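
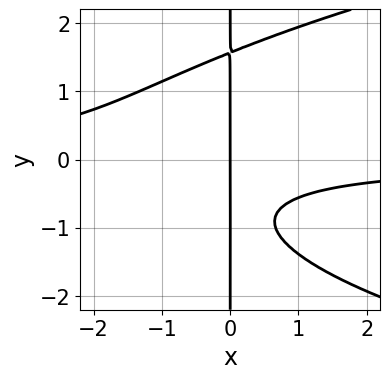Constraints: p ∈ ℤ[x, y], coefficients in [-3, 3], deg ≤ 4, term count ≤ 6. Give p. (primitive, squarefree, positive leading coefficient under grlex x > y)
2*x*y^3 - 3*x^2*y - 3*x*y - 3*x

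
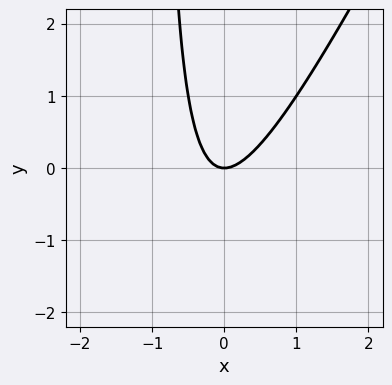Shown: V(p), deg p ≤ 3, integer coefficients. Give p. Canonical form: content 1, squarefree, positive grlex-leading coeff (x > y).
2*x^2 - x*y - y

Degree: no degree-1 curve has this shape, so deg p = 2.
Against the integer gridlines: it meets the x-axis at x = 0 (among the integer gridlines); one y-axis crossing is at y = 0.
Fitting integer coefficients to these (and the overall shape) gives p.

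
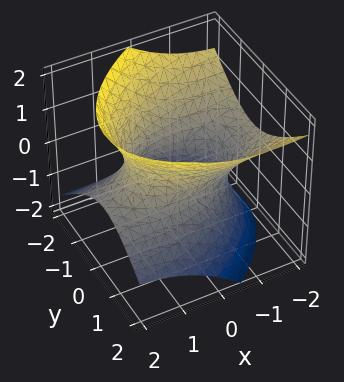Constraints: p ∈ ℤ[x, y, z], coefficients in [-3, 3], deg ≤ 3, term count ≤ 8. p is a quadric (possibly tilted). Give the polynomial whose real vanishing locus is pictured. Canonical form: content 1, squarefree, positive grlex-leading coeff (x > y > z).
x^2 - x*y + 3*x*z + 3*y^2 - 3*z^2 - 3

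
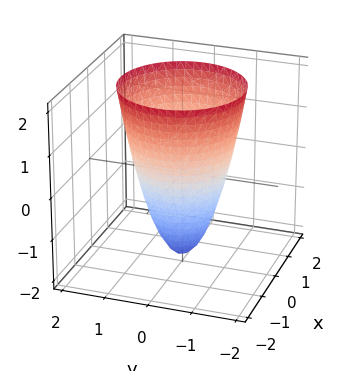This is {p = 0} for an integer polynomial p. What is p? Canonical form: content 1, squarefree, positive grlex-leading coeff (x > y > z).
1. deg p = 2.
2. Symmetry: the z-axis is an axis of rotation, so x and y enter only as x² + y².
3. Observable constraints: among the integer gridlines, it crosses the x-axis at x ∈ {-1, 1}; one z-axis crossing is at z = -2; a circular section at z = 0 has radius exactly 1; the y-axis gridline crossings are at y ∈ {-1, 1}.
4. These observations pin down the coefficients.

2*x^2 + 2*y^2 - z - 2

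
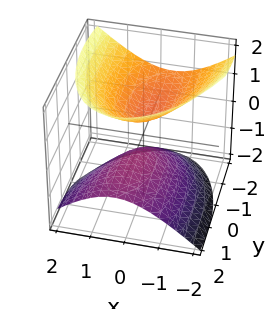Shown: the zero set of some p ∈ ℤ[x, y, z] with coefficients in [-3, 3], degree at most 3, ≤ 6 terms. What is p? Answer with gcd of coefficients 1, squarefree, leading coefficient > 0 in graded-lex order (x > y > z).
3*x^2 - x*y + y^2 + 2*y*z - 3*z^2 + 1

The picture has 2 separate pieces. Treating them together as one polynomial.
The degree is 2 — no degree-1 surface has this shape.
From the visible intercepts: the surface avoids every integer x-axis point in the box; no y-intercept at any integer in the box.
Together with the visible shape, these determine p as stated.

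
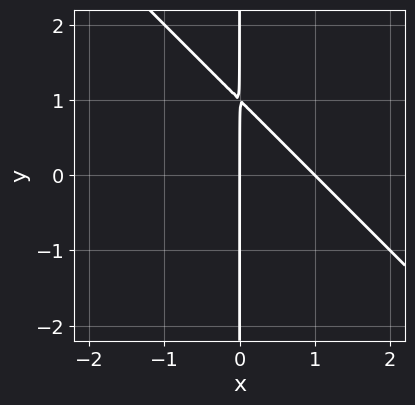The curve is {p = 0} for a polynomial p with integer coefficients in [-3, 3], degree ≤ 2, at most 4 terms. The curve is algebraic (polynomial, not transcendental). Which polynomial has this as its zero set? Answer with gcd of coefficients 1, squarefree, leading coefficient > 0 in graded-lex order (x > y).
x^2 + x*y - x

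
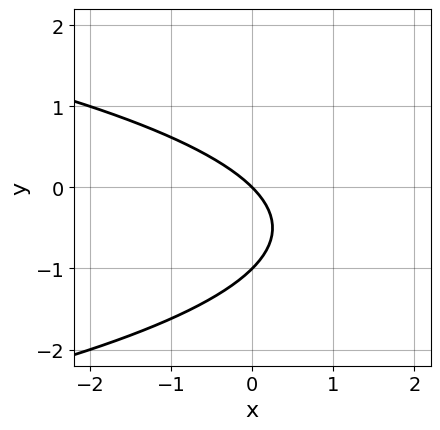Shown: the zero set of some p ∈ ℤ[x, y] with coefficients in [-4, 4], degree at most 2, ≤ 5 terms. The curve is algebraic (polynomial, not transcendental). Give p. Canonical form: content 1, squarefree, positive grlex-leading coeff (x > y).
y^2 + x + y

First, the degree is 2 — the shape is more complex than any degree-1 curve.
Then, from the axis intercepts and sections: the y-axis gridline crossings are at y ∈ {-1, 0}; it meets the x-axis at x = 0 (among the integer gridlines).
Finally, the integer polynomial consistent with all of this is the stated p.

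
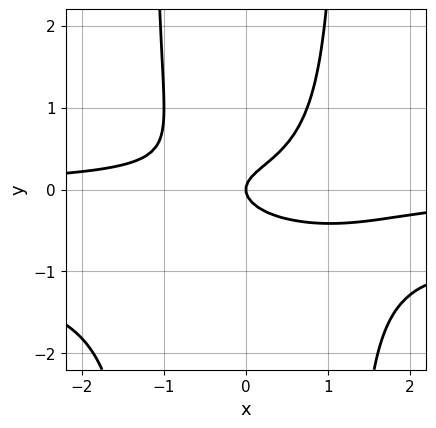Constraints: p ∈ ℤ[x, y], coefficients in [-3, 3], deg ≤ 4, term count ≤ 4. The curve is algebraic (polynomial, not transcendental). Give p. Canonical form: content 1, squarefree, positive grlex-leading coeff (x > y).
First, deg p = 4.
Then, reading off the gridlines: it crosses the y-axis at the gridline y = 0; it crosses the x-axis at the gridline x = 0.
Finally, putting this together gives p.

2*x^2*y^2 + 2*x^2*y - 3*y^2 + x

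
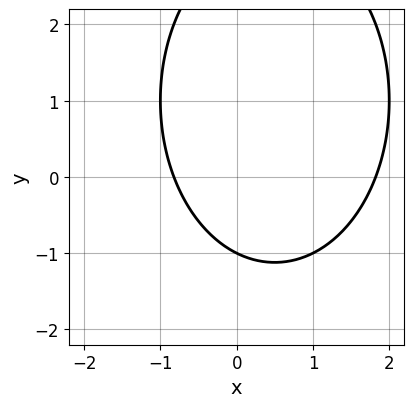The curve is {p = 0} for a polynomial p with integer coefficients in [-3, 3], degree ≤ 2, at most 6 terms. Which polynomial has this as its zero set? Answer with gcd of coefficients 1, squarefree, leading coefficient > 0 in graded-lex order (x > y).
2*x^2 + y^2 - 2*x - 2*y - 3

(a) Degree: the shape is more complex than any degree-1 curve, so deg p = 2.
(b) From the axis intercepts and sections: it crosses the y-axis at the gridline y = -1.
(c) Putting this together gives p.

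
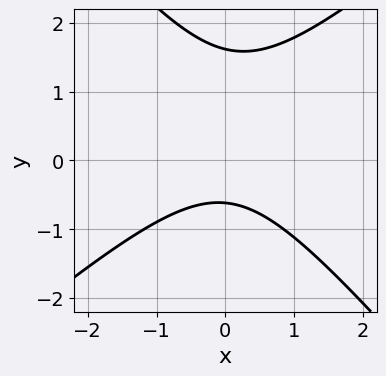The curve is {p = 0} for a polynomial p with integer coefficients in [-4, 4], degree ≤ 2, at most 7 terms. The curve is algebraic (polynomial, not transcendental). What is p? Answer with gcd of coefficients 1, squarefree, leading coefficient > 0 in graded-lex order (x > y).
3*x^2 - x*y - 3*y^2 + 3*y + 3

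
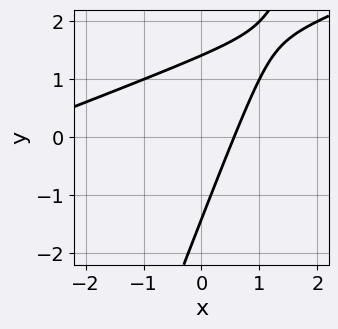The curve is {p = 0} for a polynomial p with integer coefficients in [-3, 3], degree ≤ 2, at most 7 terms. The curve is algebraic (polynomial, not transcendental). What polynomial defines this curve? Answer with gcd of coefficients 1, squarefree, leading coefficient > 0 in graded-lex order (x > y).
x^2 - 3*x*y + y^2 + 3*x - 2

The degree is 2 — no degree-1 curve has this shape.
Matching integer coefficients to the picture gives p.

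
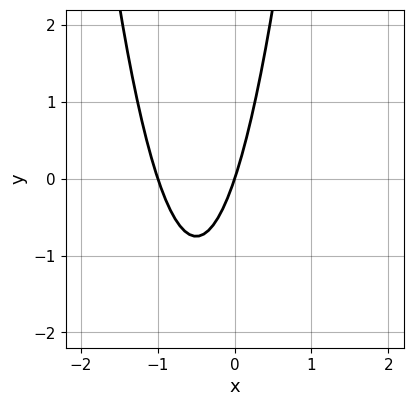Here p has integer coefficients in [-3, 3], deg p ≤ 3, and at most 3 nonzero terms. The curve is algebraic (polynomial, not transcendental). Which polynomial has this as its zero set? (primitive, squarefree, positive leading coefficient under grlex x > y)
3*x^2 + 3*x - y

deg p = 2.
From the visible intercepts: among the integer gridlines, it crosses the x-axis at x ∈ {-1, 0}; it meets the y-axis at y = 0 (among the integer gridlines).
Assembling these constraints gives the stated polynomial.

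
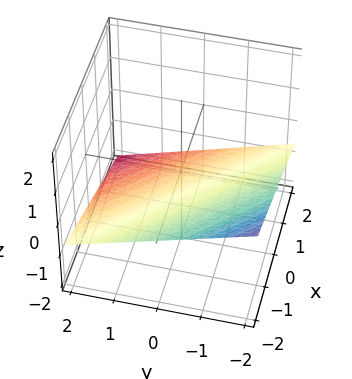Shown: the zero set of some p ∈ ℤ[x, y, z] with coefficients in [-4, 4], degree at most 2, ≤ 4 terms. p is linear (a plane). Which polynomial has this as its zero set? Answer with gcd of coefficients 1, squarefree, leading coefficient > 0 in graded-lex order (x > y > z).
x + y + 3*z + 2

1. Degree: every cross-section is a straight line — this is a plane, so deg p = 1.
2. Against the integer gridlines: it crosses the x-axis at the gridline x = -2; it crosses the y-axis at the gridline y = -2.
3. Assembling these constraints gives the stated polynomial.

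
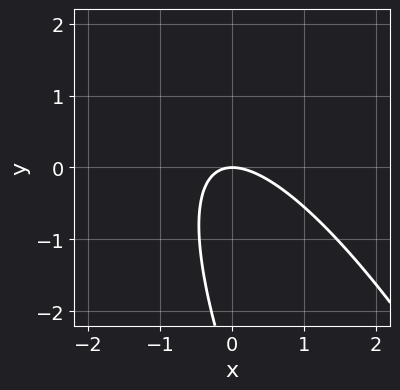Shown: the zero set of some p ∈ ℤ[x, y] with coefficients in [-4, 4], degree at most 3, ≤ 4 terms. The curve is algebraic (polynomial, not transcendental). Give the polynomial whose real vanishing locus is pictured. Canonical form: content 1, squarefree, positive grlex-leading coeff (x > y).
3*x^2 + 3*x*y + y^2 + 3*y

First, degree: a generic line meets the curve in up to 2 points, so deg p = 2.
Then, against the integer gridlines: it crosses the y-axis at the gridline y = 0; it meets the x-axis at x = 0 (among the integer gridlines).
Finally, matching integer coefficients to the picture gives p.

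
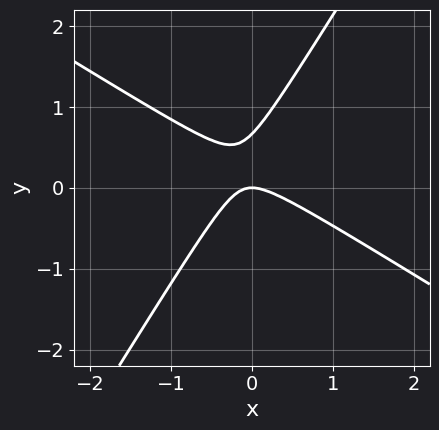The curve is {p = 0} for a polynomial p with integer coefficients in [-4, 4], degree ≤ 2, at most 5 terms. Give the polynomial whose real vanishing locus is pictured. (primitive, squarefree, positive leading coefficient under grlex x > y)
First, deg p = 2. The shape is more complex than any degree-1 curve.
Next, checking where it meets the axes: it crosses the x-axis at the gridline x = 0; it crosses the y-axis at the gridline y = 0.
Finally, these observations pin down the coefficients.

3*x^2 + 3*x*y - 3*y^2 + 2*y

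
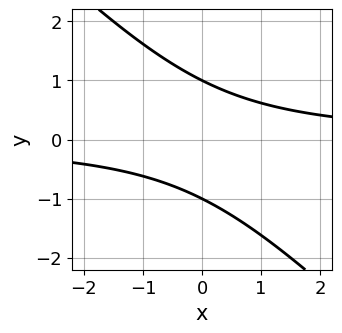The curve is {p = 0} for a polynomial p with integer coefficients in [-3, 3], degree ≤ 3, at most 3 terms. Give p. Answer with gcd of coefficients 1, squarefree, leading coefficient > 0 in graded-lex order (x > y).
(a) Degree: no degree-1 curve has this shape, so deg p = 2.
(b) Checking where it meets the axes: the y-axis gridline crossings are at y ∈ {-1, 1}; it misses every integer gridline on the x-axis.
(c) Fitting integer coefficients to these (and the overall shape) gives p.

x*y + y^2 - 1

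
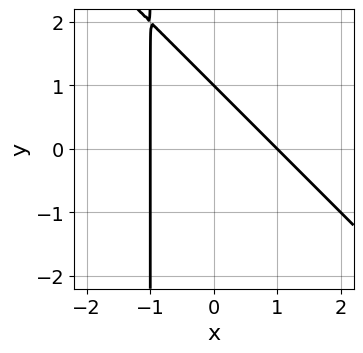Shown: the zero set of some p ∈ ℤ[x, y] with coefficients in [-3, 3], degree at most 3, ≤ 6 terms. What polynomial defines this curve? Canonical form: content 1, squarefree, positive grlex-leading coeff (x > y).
Degree: a generic line meets the curve in up to 2 points, so deg p = 2.
Reading off the gridlines: among the integer gridlines, it crosses the x-axis at x ∈ {-1, 1}; it crosses the y-axis at the gridline y = 1.
Matching integer coefficients to the picture gives p.

x^2 + x*y + y - 1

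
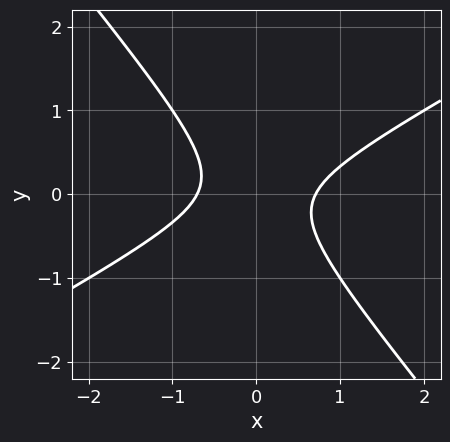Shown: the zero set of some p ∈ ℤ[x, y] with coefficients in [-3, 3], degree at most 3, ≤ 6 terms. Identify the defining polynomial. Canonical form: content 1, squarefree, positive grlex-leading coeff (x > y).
First, the degree is 2 — a generic line meets the curve in up to 2 points.
Then, from the axis intercepts and sections: it misses every integer gridline on the y-axis.
Finally, fitting integer coefficients to these (and the overall shape) gives p.

2*x^2 - 2*x*y - 3*y^2 - 1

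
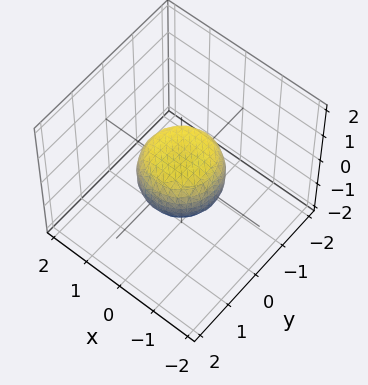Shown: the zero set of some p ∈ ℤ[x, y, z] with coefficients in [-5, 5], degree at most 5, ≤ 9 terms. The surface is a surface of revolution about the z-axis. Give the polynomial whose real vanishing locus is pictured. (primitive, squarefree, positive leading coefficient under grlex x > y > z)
(a) deg p = 4.
(b) By symmetry, the surface is invariant under rotation about z: p = q(x² + y², z).
(c) From the visible intercepts: a circular section at z = 0 has radius exactly 1; the y-axis gridline crossings are at y ∈ {-1, 1}; the x-axis gridline crossings are at x ∈ {-1, 1}.
(d) Solving for integer coefficients yields p as stated.

2*x^4 + 4*x^2*y^2 + 2*y^4 - x^2 - y^2 + 2*z^2 - 1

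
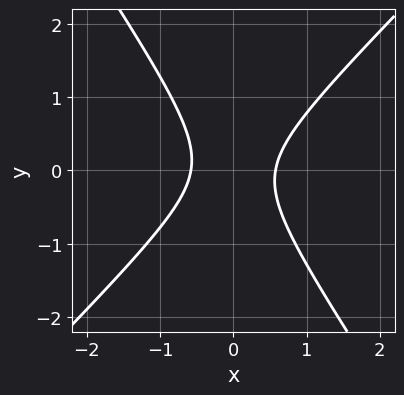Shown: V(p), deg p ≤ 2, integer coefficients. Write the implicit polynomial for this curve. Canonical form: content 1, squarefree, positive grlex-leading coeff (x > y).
First, the degree is 2 — the shape is more complex than any degree-1 curve.
Then, from the axis intercepts and sections: it misses every integer gridline on the y-axis.
Finally, fitting integer coefficients to these (and the overall shape) gives p.

3*x^2 - x*y - 2*y^2 - 1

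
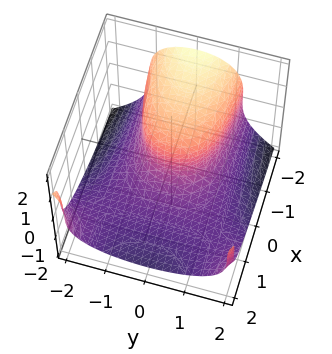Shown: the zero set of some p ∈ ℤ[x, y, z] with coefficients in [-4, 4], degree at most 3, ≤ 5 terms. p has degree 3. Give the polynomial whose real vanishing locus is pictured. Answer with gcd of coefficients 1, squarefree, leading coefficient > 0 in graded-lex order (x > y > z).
x*y^2 - z^3 - y^2 - 2*x

1. Degree: the shape is more complex than any degree-2 surface, so deg p = 3.
2. Observable constraints: it meets the z-axis at z = 0 (among the integer gridlines); one x-axis crossing is at x = 0.
3. Together with the visible shape, these determine p as stated.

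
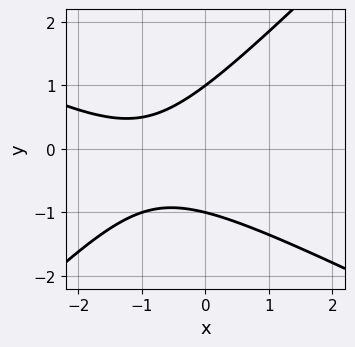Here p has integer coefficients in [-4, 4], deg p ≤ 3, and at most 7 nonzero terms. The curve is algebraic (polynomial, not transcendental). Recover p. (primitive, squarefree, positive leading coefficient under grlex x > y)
x^2 + x*y - 2*y^2 + 2*x + 2

(a) The degree is 2 — a generic line meets the curve in up to 2 points.
(b) Against the integer gridlines: the curve avoids every integer x-axis point in the box; the y-axis gridline crossings are at y ∈ {-1, 1}.
(c) These observations pin down the coefficients.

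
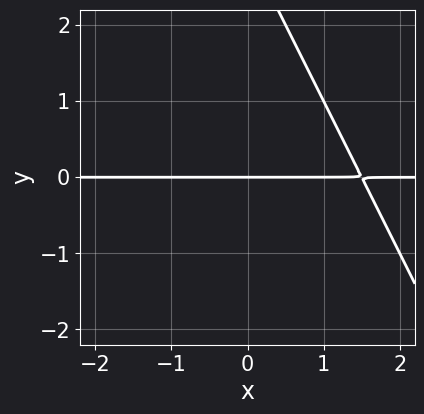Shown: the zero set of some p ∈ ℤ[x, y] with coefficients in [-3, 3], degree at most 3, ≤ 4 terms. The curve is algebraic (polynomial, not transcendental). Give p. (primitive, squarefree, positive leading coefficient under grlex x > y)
2*x*y + y^2 - 3*y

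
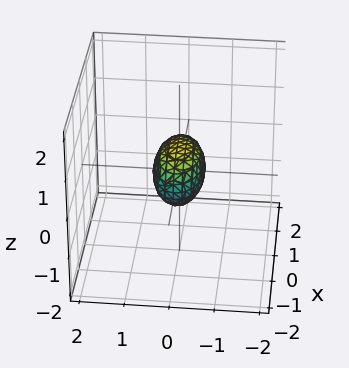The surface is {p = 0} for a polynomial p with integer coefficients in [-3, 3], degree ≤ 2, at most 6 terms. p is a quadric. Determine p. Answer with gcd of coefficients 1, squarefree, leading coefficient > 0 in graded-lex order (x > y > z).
1. The degree is 2 — a closed, bounded, convex surface; a quadric.
2. Symmetries: mirror symmetry z ↦ −z ⇒ only even powers of z; it's symmetric under x → −x, forcing even powers of x; it's symmetric under y → −y, forcing even powers of y.
3. Against the integer gridlines: the x-axis gridline crossings are at x ∈ {-1, 1}.
4. Together with the visible shape, these determine p as stated.

x^2 + 3*y^2 + 2*z^2 - 1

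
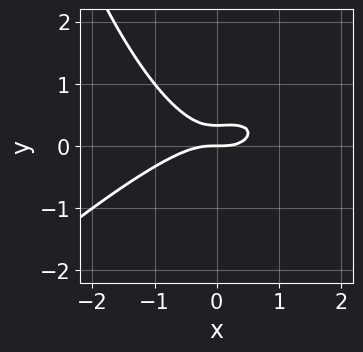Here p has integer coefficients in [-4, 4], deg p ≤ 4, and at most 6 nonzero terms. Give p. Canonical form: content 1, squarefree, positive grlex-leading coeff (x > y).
1. The degree is 3 — a generic line meets the curve in up to 3 points.
2. Reading off the gridlines: it crosses the x-axis at the gridline x = 0; it crosses the y-axis at the gridline y = 0.
3. The integer polynomial consistent with all of this is the stated p.

x^3 - x^2*y + 3*y^2 - y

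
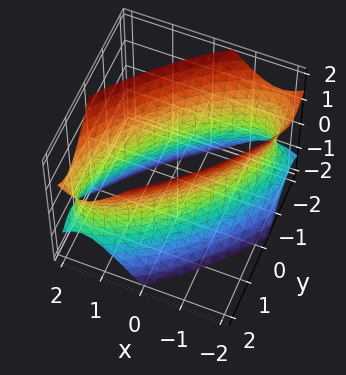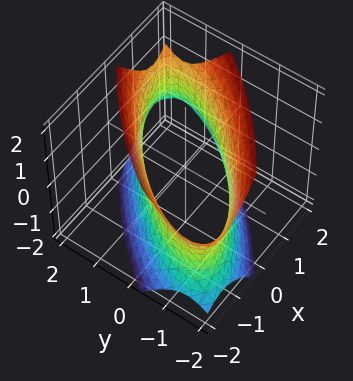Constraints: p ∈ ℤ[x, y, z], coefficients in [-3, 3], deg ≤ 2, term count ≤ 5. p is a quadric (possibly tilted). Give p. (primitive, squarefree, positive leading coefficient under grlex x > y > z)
2*x^2 - 3*x*y + 2*y^2 - z^2 - 3

1. Degree: a generic line meets the surface in up to 2 points, so deg p = 2.
2. Reading off the gridlines: no z-intercept at any integer in the box.
3. Fitting integer coefficients to these (and the overall shape) gives p.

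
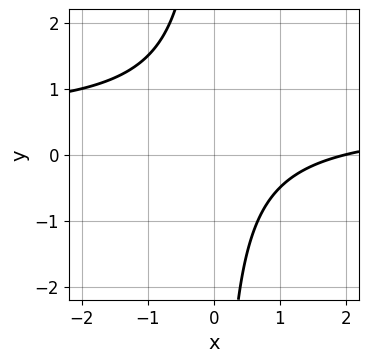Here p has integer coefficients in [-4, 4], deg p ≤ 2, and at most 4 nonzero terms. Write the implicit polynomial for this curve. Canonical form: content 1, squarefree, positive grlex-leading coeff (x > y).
2*x*y - x + 2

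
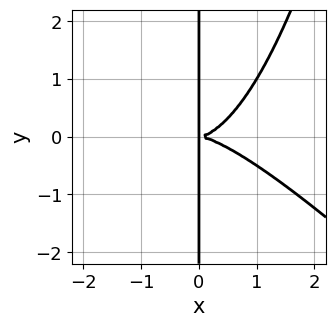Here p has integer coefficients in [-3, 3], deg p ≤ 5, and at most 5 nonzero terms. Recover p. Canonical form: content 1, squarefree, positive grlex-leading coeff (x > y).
First, degree: a generic line meets the curve in up to 4 points, so deg p = 4.
Next, reading off the gridlines: the visible y-axis segment lies entirely on the curve.
Finally, assembling these constraints gives the stated polynomial.

x^4 + x^3*y - 2*x*y^2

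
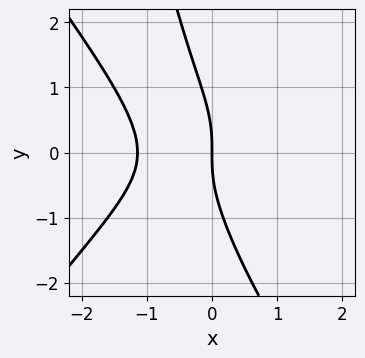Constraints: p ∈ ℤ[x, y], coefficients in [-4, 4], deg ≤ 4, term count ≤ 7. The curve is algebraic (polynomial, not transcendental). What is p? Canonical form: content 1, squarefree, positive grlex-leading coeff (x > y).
2*x^4 - x^2*y^2 + 3*x*y^2 + y^3 + 3*x

(a) Degree: no degree-3 curve has this shape, so deg p = 4.
(b) From the axis intercepts and sections: one x-axis crossing is at x = 0; it crosses the y-axis at the gridline y = 0.
(c) Putting this together gives p.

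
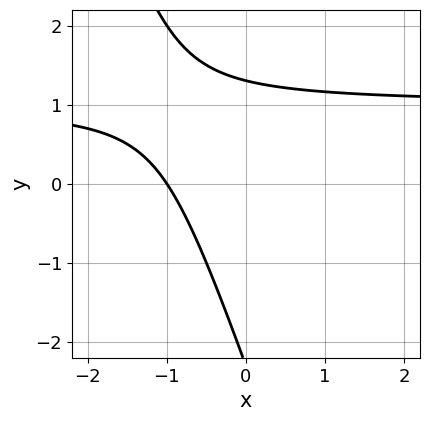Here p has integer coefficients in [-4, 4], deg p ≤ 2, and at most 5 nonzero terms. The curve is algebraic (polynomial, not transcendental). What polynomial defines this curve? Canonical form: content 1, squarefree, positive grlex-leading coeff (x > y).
3*x*y + y^2 - 3*x + y - 3

(a) The degree is 2 — no degree-1 curve has this shape.
(b) Checking where it meets the axes: it meets the x-axis at x = -1 (among the integer gridlines).
(c) Matching integer coefficients to the picture gives p.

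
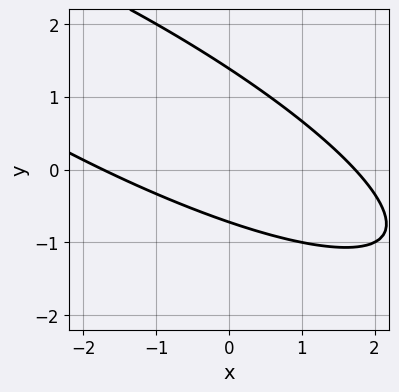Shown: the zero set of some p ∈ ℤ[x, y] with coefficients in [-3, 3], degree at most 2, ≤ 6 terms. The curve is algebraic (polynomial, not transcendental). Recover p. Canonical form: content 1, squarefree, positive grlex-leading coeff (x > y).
x^2 + 3*x*y + 3*y^2 - 2*y - 3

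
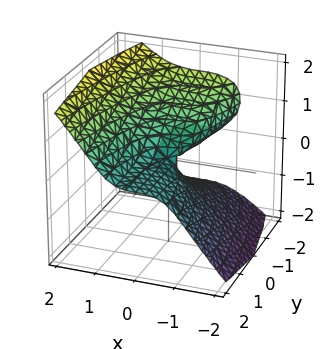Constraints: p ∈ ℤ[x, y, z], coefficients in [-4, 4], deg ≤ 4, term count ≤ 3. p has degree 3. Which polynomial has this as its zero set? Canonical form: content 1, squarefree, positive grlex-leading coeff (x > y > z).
x^3 - z^3 - y*z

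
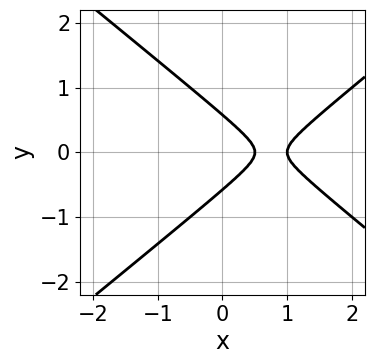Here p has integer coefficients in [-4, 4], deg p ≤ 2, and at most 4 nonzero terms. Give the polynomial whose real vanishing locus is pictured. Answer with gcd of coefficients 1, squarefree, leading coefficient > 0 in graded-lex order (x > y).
2*x^2 - 3*y^2 - 3*x + 1

(a) The degree is 2 — a generic line meets the curve in up to 2 points.
(b) Symmetries: mirror symmetry y ↦ −y ⇒ only even powers of y.
(c) Observable constraints: it crosses the x-axis at the gridline x = 1.
(d) Solving for integer coefficients yields p as stated.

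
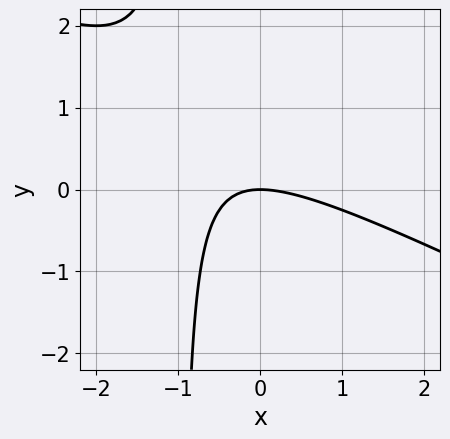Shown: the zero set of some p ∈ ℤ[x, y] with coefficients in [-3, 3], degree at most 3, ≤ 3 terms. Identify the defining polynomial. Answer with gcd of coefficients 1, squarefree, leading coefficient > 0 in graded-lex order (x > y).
First, the degree is 2 — no degree-1 curve has this shape.
Next, observable constraints: one y-axis crossing is at y = 0; it crosses the x-axis at the gridline x = 0.
Finally, matching integer coefficients to the picture gives p.

x^2 + 2*x*y + 2*y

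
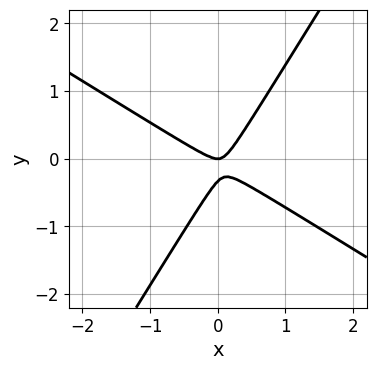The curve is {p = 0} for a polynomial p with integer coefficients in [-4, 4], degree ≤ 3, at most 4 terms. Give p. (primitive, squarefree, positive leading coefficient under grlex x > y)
First, deg p = 2.
Next, against the integer gridlines: one y-axis crossing is at y = 0; one x-axis crossing is at x = 0.
Finally, these observations pin down the coefficients.

3*x^2 + 3*x*y - 3*y^2 - y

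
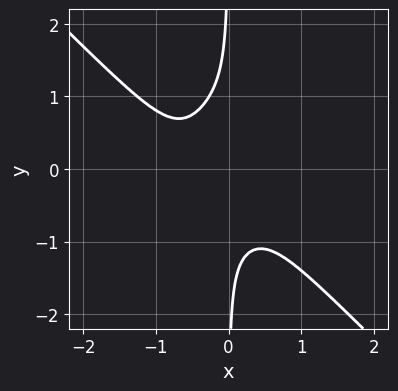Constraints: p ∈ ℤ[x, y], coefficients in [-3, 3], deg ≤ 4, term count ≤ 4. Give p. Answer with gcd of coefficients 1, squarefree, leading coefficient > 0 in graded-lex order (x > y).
3*x^4 + 3*x*y^3 - 3*x^2*y + 1

deg p = 4. No degree-3 curve has this shape.
Against the integer gridlines: it misses every integer gridline on the x-axis; the curve avoids every integer y-axis point in the box.
Assembling these constraints gives the stated polynomial.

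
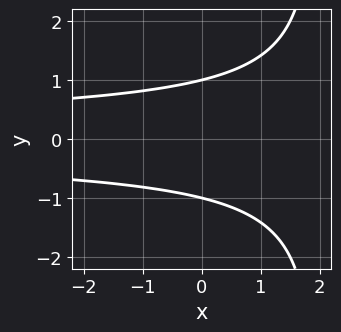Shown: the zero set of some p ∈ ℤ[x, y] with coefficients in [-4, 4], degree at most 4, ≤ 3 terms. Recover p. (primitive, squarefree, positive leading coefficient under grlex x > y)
x*y^2 - 2*y^2 + 2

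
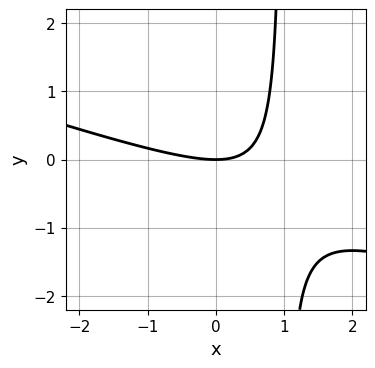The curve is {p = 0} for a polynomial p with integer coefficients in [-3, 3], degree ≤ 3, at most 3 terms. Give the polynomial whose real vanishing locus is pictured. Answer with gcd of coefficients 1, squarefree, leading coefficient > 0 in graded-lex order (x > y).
(a) The degree is 2 — no degree-1 curve has this shape.
(b) Against the integer gridlines: one x-axis crossing is at x = 0; it crosses the y-axis at the gridline y = 0.
(c) The integer polynomial consistent with all of this is the stated p.

x^2 + 3*x*y - 3*y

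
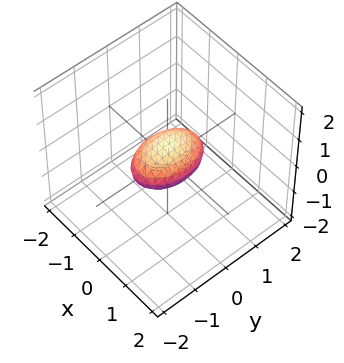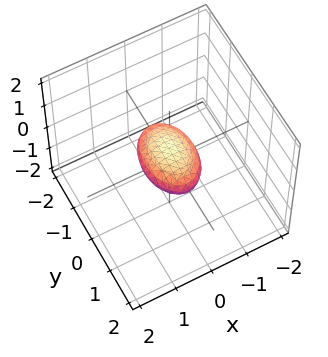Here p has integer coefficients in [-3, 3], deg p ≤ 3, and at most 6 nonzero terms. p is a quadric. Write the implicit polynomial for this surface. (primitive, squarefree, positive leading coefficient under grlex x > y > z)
2*x^2 + y^2 + 3*z^2 - 1

deg p = 2. Bounded and convex; a quadric.
Symmetries: mirror symmetry y ↦ −y ⇒ only even powers of y; it's symmetric under x → −x, forcing even powers of x; the z ↦ −z reflection is a symmetry, so z appears only in even powers.
Observable constraints: among the integer gridlines, it crosses the y-axis at y ∈ {-1, 1}.
Fitting integer coefficients to these (and the overall shape) gives p.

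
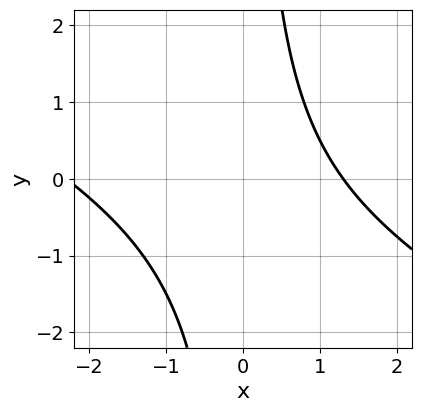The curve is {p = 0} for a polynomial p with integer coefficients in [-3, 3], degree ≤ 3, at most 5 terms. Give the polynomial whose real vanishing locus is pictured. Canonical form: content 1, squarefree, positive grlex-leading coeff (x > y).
First, degree: a generic line meets the curve in up to 2 points, so deg p = 2.
Then, checking where it meets the axes: no y-intercept at any integer in the box.
Finally, solving for integer coefficients yields p as stated.

x^2 + 2*x*y + x - 3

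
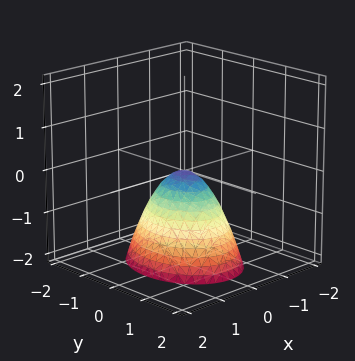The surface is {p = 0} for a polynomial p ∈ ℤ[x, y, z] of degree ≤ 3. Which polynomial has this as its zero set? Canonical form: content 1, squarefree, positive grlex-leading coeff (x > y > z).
3*x^2 + 2*y^2 + 2*z

(a) deg p = 2. A single bowl opening along one axis; a quadric.
(b) Symmetries: the y ↦ −y reflection is a symmetry, so y appears only in even powers; mirror symmetry x ↦ −x ⇒ only even powers of x.
(c) Against the integer gridlines: one x-axis crossing is at x = 0; it meets the z-axis at z = 0 (among the integer gridlines); it crosses the y-axis at the gridline y = 0.
(d) Solving for integer coefficients yields p as stated.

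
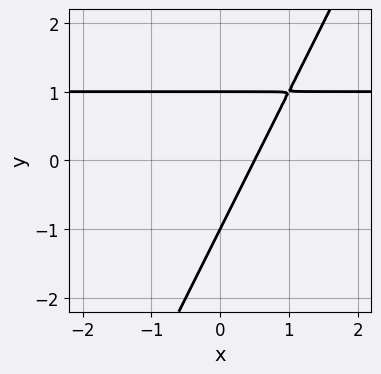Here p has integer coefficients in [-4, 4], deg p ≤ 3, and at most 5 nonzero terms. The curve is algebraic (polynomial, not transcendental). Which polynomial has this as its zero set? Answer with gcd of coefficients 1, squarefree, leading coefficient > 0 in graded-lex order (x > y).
(a) deg p = 2. The shape is more complex than any degree-1 curve.
(b) Observable constraints: the y-axis gridline crossings are at y ∈ {-1, 1}.
(c) These observations pin down the coefficients.

2*x*y - y^2 - 2*x + 1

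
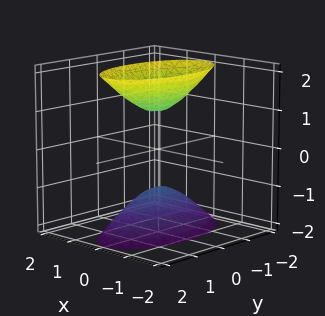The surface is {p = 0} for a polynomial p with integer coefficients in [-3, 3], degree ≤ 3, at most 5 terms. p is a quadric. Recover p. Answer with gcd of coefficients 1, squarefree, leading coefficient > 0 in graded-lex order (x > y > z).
(a) I count 2 distinct pieces.
(b) Degree: two sheets facing apart; a quadric, so deg p = 2.
(c) Symmetries: it's symmetric under z → −z, forcing even powers of z; the x ↦ −x reflection is a symmetry, so x appears only in even powers; it's symmetric under y → −y, forcing even powers of y.
(d) Against the integer gridlines: no x-intercept at any integer in the box; among the integer gridlines, it crosses the z-axis at z ∈ {-1, 1}; it misses every integer gridline on the y-axis.
(e) Assembling these constraints gives the stated polynomial.

3*x^2 + y^2 - z^2 + 1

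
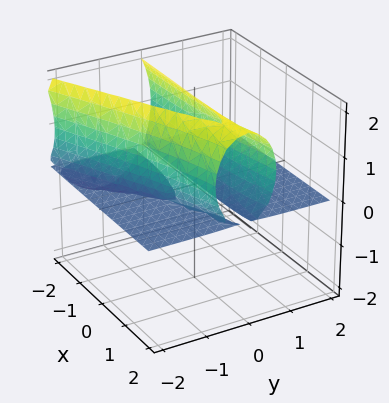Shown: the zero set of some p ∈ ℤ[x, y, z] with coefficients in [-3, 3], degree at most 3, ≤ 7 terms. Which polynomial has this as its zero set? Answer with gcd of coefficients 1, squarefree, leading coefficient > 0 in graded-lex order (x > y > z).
Degree: no degree-2 surface has this shape, so deg p = 3.
From the visible intercepts: one z-axis crossing is at z = 2; the visible x-axis segment lies entirely on the surface.
Putting this together gives p. Check: (0, 2, 0) on the y-axis lies on the surface, and p(0, 2, 0) = 0. ✓

x*y*z - 2*y^2*z - z^3 - 2*y*z + 2*z^2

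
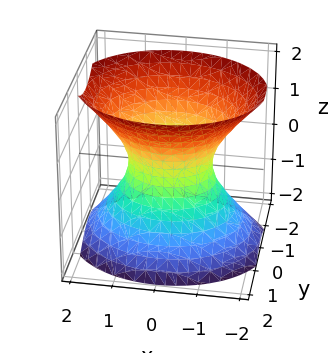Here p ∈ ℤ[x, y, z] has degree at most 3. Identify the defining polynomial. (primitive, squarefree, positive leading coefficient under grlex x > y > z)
2*x^2 + 3*y^2 - 2*z^2 - 2

deg p = 2. One connected sheet with a waist; a quadric.
Symmetries: the y ↦ −y reflection is a symmetry, so y appears only in even powers; the x ↦ −x reflection is a symmetry, so x appears only in even powers; it's symmetric under z → −z, forcing even powers of z.
Checking where it meets the axes: the x-axis gridline crossings are at x ∈ {-1, 1}; no z-intercept at any integer in the box.
Putting this together gives p.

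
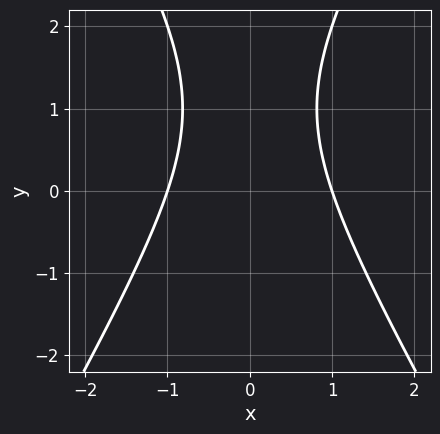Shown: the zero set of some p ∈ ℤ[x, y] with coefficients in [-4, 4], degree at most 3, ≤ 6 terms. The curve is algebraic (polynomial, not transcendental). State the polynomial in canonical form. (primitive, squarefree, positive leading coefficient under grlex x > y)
(a) Degree: a generic line meets the curve in up to 2 points, so deg p = 2.
(b) Symmetries: mirror symmetry x ↦ −x ⇒ only even powers of x.
(c) From the visible intercepts: the x-axis gridline crossings are at x ∈ {-1, 1}; it misses every integer gridline on the y-axis.
(d) Putting this together gives p.

3*x^2 - y^2 + 2*y - 3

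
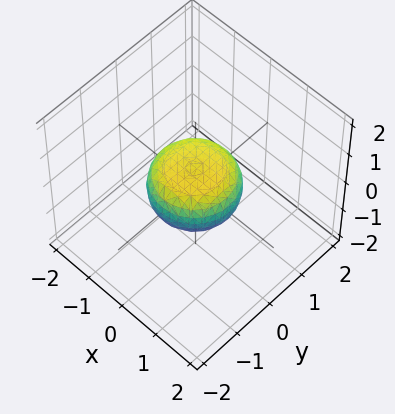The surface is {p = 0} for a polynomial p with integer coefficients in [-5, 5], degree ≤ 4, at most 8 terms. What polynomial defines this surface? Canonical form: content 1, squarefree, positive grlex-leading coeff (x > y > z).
deg p = 4. The shape is more complex than any degree-3 surface.
Symmetries: every cross-section ⟂ z is a circle, so x, y appear only via x² + y².
Reading off the gridlines: the y-axis gridline crossings are at y ∈ {-1, 1}; the x-axis gridline crossings are at x ∈ {-1, 1}; a circular section at z = 0 has radius exactly 1.
Fitting integer coefficients to these (and the overall shape) gives p.

2*x^4 + 4*x^2*y^2 + 2*y^4 - x^2 - y^2 + 3*z^2 - 1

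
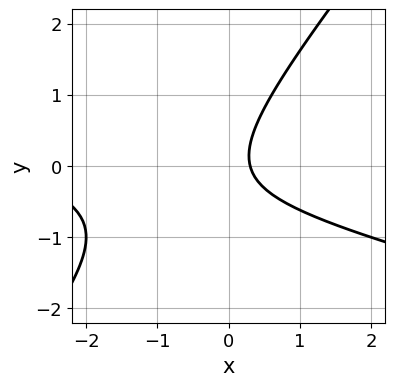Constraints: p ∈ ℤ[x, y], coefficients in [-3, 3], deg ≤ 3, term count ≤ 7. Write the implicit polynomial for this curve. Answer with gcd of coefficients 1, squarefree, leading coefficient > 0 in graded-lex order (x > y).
x^2 + 3*x*y - 3*y^2 + 3*x - 1

deg p = 2. No degree-1 curve has this shape.
From the visible intercepts: the curve avoids every integer y-axis point in the box.
Putting this together gives p.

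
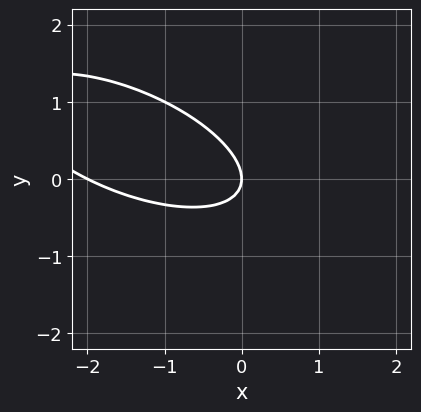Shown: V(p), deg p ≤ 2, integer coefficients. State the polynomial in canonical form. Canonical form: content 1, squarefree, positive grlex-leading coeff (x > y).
x^2 + 2*x*y + 3*y^2 + 2*x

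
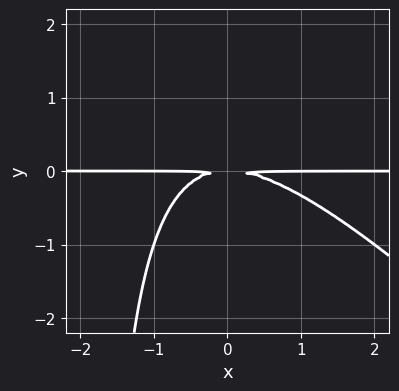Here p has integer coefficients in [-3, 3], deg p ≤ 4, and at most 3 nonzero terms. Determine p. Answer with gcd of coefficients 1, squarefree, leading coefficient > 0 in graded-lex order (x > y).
1. deg p = 3. A generic line meets the curve in up to 3 points.
2. From the visible intercepts: every point of the x-axis in the box is on the curve.
3. Together with the visible shape, these determine p as stated.

x^2*y + x*y^2 + 2*y^2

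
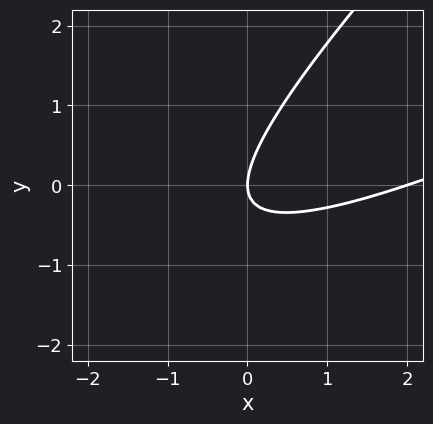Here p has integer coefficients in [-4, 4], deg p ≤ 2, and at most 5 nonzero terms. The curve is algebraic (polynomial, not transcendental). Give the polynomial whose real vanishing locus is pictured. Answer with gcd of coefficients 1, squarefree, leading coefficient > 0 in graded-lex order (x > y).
x^2 - 3*x*y + 2*y^2 - 2*x

First, the degree is 2 — the shape is more complex than any degree-1 curve.
Then, reading off the gridlines: among the integer gridlines, it crosses the x-axis at x ∈ {0, 2}; it meets the y-axis at y = 0 (among the integer gridlines).
Finally, the integer polynomial consistent with all of this is the stated p.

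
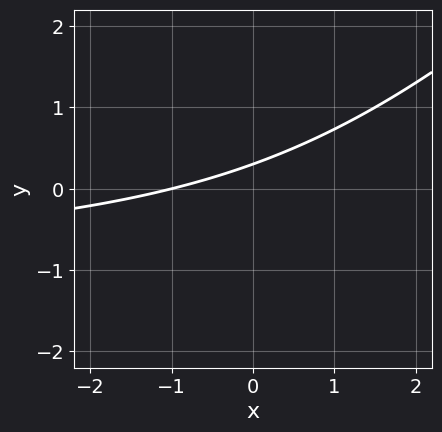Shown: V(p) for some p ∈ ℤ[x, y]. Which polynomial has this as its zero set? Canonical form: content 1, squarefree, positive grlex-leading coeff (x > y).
x*y - y^2 + x - 3*y + 1

1. Degree: a generic line meets the curve in up to 2 points, so deg p = 2.
2. From the visible intercepts: one x-axis crossing is at x = -1.
3. Assembling these constraints gives the stated polynomial.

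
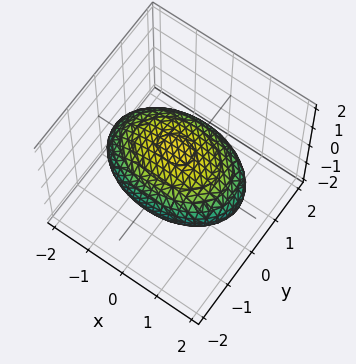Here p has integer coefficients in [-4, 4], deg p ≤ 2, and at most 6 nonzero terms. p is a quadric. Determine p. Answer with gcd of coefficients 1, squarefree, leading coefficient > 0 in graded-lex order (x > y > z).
First, degree: bounded and convex; a quadric, so deg p = 2.
Next, symmetries: mirror symmetry y ↦ −y ⇒ only even powers of y; it's symmetric under z → −z, forcing even powers of z; it's symmetric under x → −x, forcing even powers of x.
Then, checking where it meets the axes: the z-axis gridline crossings are at z ∈ {-1, 1}.
Finally, the integer polynomial consistent with all of this is the stated p.

x^2 + 2*y^2 + 3*z^2 - 3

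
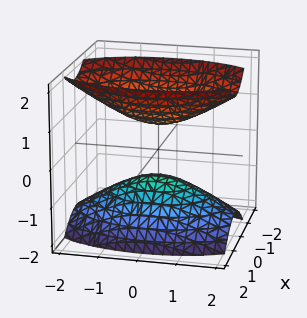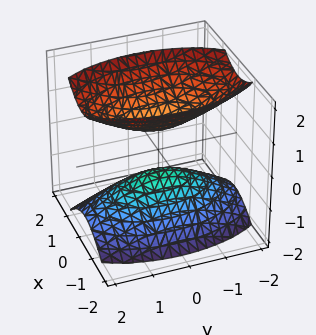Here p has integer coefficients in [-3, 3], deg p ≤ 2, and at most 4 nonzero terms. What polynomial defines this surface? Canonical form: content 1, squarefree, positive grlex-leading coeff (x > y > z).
3*x^2 + y^2 - 2*z^2 + 1

The picture has 2 separate pieces. Treating them together as one polynomial.
deg p = 2. Two sheets facing apart; a quadric.
Symmetries: the z ↦ −z reflection is a symmetry, so z appears only in even powers; the y ↦ −y reflection is a symmetry, so y appears only in even powers; mirror symmetry x ↦ −x ⇒ only even powers of x.
From the axis intercepts and sections: no y-intercept at any integer in the box; it misses every integer gridline on the x-axis.
Together with the visible shape, these determine p as stated.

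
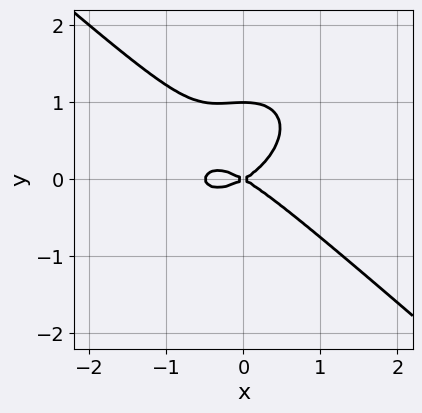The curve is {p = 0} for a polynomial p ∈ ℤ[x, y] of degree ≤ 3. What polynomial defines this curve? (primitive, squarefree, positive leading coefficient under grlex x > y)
2*x^3 + 3*y^3 + x^2 - 3*y^2

The degree is 3 — no degree-2 curve has this shape.
From the visible intercepts: the y-axis gridline crossings are at y ∈ {0, 1}; it crosses the x-axis at the gridline x = 0.
Together with the visible shape, these determine p as stated.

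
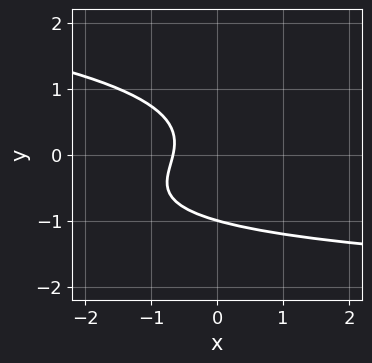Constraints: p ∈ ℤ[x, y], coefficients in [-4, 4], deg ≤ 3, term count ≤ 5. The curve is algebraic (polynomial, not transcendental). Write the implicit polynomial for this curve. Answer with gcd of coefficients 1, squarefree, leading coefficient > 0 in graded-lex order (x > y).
3*y^3 + x*y + y^2 + 3*x + 2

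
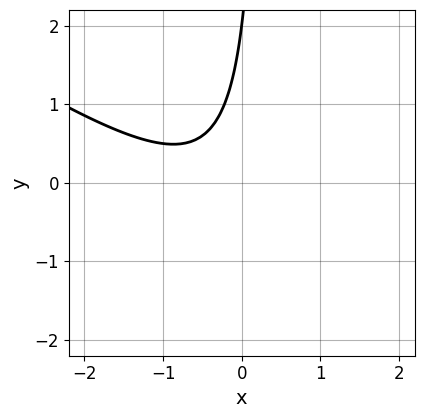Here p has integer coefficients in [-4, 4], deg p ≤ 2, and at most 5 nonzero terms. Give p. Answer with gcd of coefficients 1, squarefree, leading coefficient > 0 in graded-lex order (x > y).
2*x^2 + 3*x*y + 2*x - y + 2

The degree is 2 — a generic line meets the curve in up to 2 points.
Observable constraints: it misses every integer gridline on the x-axis; it meets the y-axis at y = 2 (among the integer gridlines).
Assembling these constraints gives the stated polynomial.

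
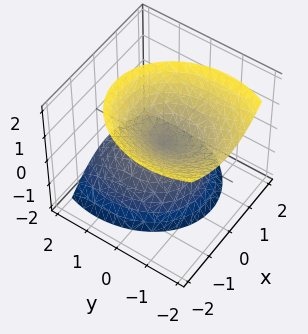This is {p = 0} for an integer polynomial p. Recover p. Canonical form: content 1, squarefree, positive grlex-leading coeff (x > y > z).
3*x^2 + x*z + 2*y^2 + 2*y*z - 2*z^2

(a) The picture has 2 separate pieces. Treating them together as one polynomial.
(b) deg p = 2. No degree-1 surface has this shape.
(c) Against the integer gridlines: it meets the y-axis at y = 0 (among the integer gridlines); it meets the z-axis at z = 0 (among the integer gridlines); it meets the x-axis at x = 0 (among the integer gridlines).
(d) Fitting integer coefficients to these (and the overall shape) gives p.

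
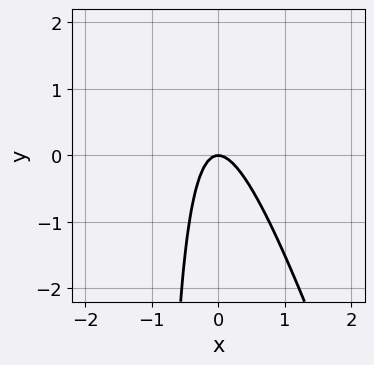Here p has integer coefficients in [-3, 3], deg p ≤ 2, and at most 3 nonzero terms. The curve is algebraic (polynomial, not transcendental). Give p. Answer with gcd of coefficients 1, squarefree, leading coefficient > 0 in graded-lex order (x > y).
1. deg p = 2. No degree-1 curve has this shape.
2. From the visible intercepts: one y-axis crossing is at y = 0; it crosses the x-axis at the gridline x = 0.
3. Matching integer coefficients to the picture gives p.

3*x^2 + x*y + y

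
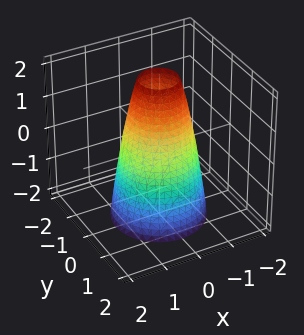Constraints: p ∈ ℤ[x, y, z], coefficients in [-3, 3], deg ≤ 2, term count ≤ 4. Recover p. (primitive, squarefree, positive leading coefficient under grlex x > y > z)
1. The degree is 2 — a generic line meets the surface in up to 2 points.
2. By symmetry, the z-axis is an axis of rotation, so x and y enter only as x² + y².
3. Checking where it meets the axes: it misses every integer gridline on the z-axis; the x-axis gridline crossings are at x ∈ {-1, 1}; the y-axis gridline crossings are at y ∈ {-1, 1}.
4. Solving for integer coefficients yields p as stated.

3*x^2 + 3*y^2 + z - 3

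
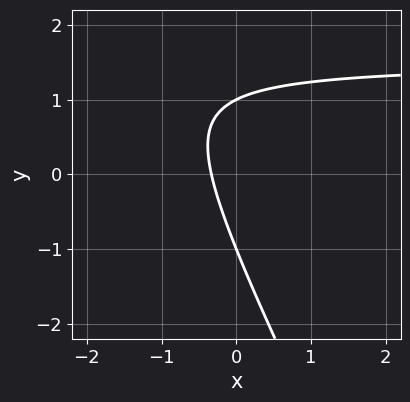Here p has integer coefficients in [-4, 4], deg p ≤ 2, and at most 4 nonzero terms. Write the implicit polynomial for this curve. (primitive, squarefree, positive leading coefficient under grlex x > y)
2*x*y + y^2 - 3*x - 1

(a) deg p = 2. A generic line meets the curve in up to 2 points.
(b) Against the integer gridlines: the y-axis gridline crossings are at y ∈ {-1, 1}.
(c) Assembling these constraints gives the stated polynomial.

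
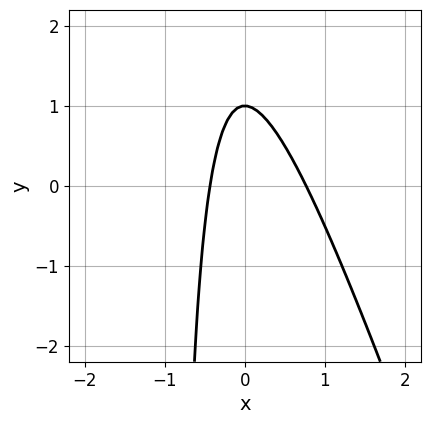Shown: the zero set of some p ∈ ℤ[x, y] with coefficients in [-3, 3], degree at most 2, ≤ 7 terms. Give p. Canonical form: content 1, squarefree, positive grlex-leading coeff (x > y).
First, degree: a generic line meets the curve in up to 2 points, so deg p = 2.
Next, reading off the gridlines: it crosses the y-axis at the gridline y = 1.
Finally, together with the visible shape, these determine p as stated.

3*x^2 + x*y - x + y - 1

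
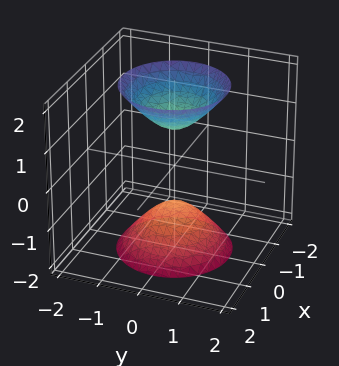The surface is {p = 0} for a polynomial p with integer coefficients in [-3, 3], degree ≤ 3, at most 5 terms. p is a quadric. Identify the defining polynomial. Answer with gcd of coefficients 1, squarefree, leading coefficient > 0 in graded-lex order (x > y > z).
2*x^2 + 2*y^2 - z^2 + 1

The picture has 2 separate pieces. They look like related sheets of one shape, so recover p as a whole.
Degree: two separate bowl-shaped sheets opening away from each other; a quadric, so deg p = 2.
Symmetries: mirror symmetry z ↦ −z ⇒ only even powers of z; rotational symmetry about the z-axis ⇒ p depends on x, y only through x² + y².
Reading off the gridlines: a circular section at z = -2 has radius between 1 and 2; the surface avoids every integer y-axis point in the box; the z-axis gridline crossings are at z ∈ {-1, 1}; no x-intercept at any integer in the box.
Fitting integer coefficients to these (and the overall shape) gives p.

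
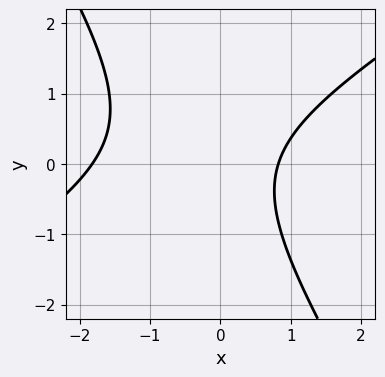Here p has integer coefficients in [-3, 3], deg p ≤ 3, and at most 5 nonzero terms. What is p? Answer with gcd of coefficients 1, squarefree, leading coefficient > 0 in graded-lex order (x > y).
2*x^2 - 2*x*y - 2*y^2 + 2*x - 3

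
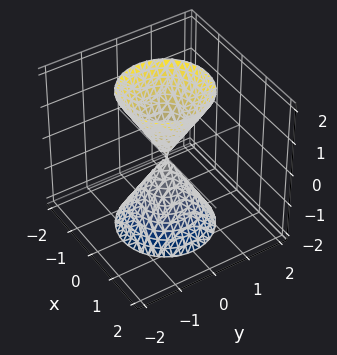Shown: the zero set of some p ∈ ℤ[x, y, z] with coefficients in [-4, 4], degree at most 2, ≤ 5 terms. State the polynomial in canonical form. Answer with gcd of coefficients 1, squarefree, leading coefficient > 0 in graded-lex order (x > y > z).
3*x^2 + 3*y^2 - z^2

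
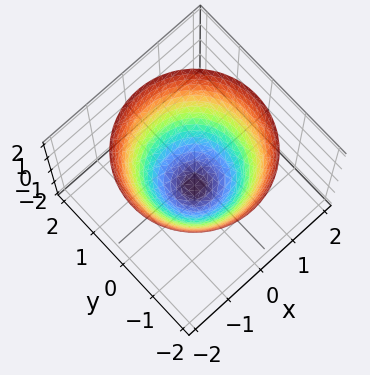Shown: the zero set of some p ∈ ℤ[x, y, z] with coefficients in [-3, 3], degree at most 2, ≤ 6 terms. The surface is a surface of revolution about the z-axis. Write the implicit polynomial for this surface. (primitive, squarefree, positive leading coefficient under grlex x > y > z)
x^2 + y^2 - z - 1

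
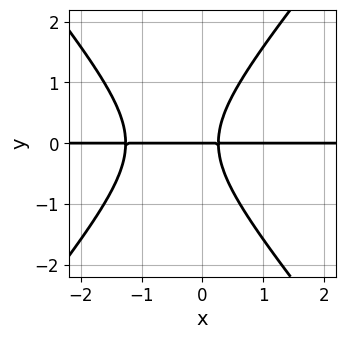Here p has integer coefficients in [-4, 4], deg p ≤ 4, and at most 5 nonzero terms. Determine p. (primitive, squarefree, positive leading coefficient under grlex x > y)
3*x^2*y - 2*y^3 + 3*x*y - y

1. deg p = 3. A generic line meets the curve in up to 3 points.
2. Checking where it meets the axes: every point of the x-axis in the box is on the curve; it crosses the y-axis at the gridline y = 0.
3. Together with the visible shape, these determine p as stated.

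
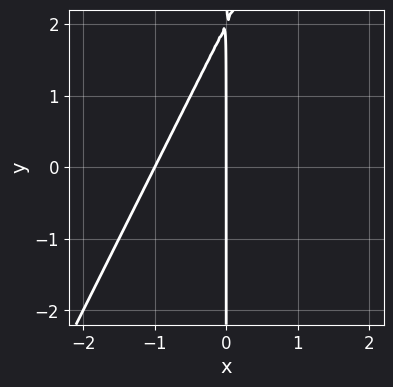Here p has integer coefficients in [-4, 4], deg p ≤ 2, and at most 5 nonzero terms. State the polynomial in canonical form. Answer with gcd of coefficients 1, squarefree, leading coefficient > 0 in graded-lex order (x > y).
2*x^2 - x*y + 2*x

(a) The degree is 2 — a generic line meets the curve in up to 2 points.
(b) Against the integer gridlines: among the integer gridlines, it crosses the x-axis at x ∈ {-1, 0}; the visible y-axis segment lies entirely on the curve.
(c) The integer polynomial consistent with all of this is the stated p.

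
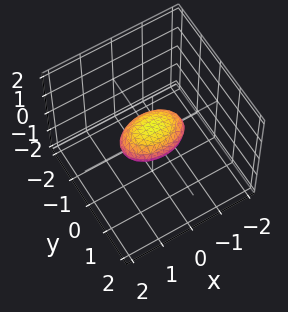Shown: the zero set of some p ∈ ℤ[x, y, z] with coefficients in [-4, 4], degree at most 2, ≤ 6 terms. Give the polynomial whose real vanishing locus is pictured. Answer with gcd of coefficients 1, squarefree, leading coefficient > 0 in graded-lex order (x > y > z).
First, the degree is 2 — a closed, bounded, convex surface; a quadric.
Next, symmetries: it's symmetric under y → −y, forcing even powers of y; the x ↦ −x reflection is a symmetry, so x appears only in even powers; the z ↦ −z reflection is a symmetry, so z appears only in even powers.
Next, against the integer gridlines: the x-axis gridline crossings are at x ∈ {-1, 1}.
Finally, assembling these constraints gives the stated polynomial.

x^2 + 2*y^2 + 3*z^2 - 1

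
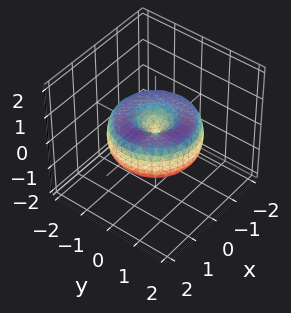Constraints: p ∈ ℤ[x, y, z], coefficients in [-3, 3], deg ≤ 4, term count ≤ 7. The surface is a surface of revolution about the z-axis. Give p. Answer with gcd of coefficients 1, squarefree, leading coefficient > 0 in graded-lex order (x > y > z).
x^4 + 2*x^2*y^2 + y^4 - 2*x^2 - 2*y^2 + 2*z^2

(a) deg p = 4. The shape is more complex than any degree-3 surface.
(b) By symmetry, the z-axis is an axis of rotation, so x and y enter only as x² + y².
(c) Against the integer gridlines: it crosses the x-axis at the gridline x = 0; one y-axis crossing is at y = 0; a circular section at z = 0 has radius between 1 and 2.
(d) Fitting integer coefficients to these (and the overall shape) gives p.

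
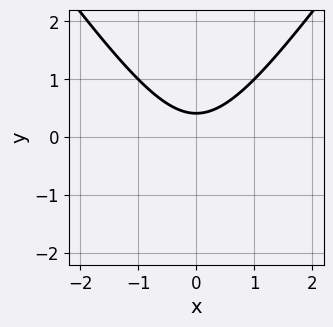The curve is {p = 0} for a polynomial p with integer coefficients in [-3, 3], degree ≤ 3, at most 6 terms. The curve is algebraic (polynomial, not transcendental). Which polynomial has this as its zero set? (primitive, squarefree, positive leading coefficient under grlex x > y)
2*x^2 - y^2 - 2*y + 1

(a) deg p = 2.
(b) Symmetries: the x ↦ −x reflection is a symmetry, so x appears only in even powers.
(c) Observable constraints: no x-intercept at any integer in the box.
(d) Solving for integer coefficients yields p as stated.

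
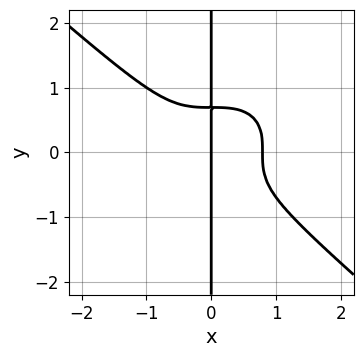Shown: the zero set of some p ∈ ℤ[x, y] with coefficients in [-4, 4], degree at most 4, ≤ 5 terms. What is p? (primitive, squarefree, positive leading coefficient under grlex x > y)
2*x^4 + 3*x*y^3 - x

(a) deg p = 4. No degree-3 curve has this shape.
(b) From the axis intercepts and sections: the visible y-axis segment lies entirely on the curve; it meets the x-axis at x = 0 (among the integer gridlines).
(c) Fitting integer coefficients to these (and the overall shape) gives p.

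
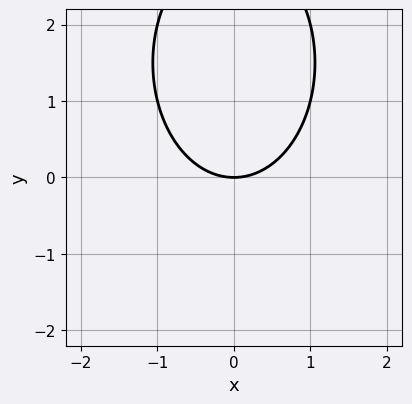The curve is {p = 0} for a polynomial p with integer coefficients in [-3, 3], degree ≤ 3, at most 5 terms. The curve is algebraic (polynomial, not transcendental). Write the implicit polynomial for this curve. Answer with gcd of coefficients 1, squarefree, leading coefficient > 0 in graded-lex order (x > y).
1. deg p = 2. The shape is more complex than any degree-1 curve.
2. Symmetries: it's symmetric under x → −x, forcing even powers of x.
3. From the axis intercepts and sections: it crosses the x-axis at the gridline x = 0; one y-axis crossing is at y = 0.
4. Together with the visible shape, these determine p as stated.

2*x^2 + y^2 - 3*y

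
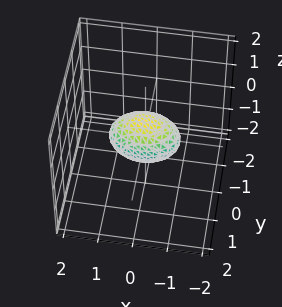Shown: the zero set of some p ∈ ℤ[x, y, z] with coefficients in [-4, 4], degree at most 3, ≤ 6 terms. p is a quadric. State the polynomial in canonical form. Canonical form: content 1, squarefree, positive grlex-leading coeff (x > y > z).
First, degree: bounded and convex; a quadric, so deg p = 2.
Then, symmetries: the z ↦ −z reflection is a symmetry, so z appears only in even powers; mirror symmetry y ↦ −y ⇒ only even powers of y; it's symmetric under x → −x, forcing even powers of x.
Next, observable constraints: the x-axis gridline crossings are at x ∈ {-1, 1}.
Finally, together with the visible shape, these determine p as stated.

x^2 + 2*y^2 + 2*z^2 - 1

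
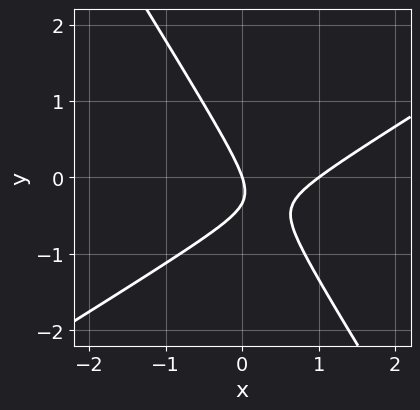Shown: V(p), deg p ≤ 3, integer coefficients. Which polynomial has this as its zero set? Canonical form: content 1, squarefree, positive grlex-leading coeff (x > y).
3*x^2 - 3*x*y - 3*y^2 - 3*x - y

Degree: no degree-1 curve has this shape, so deg p = 2.
Against the integer gridlines: among the integer gridlines, it crosses the x-axis at x ∈ {0, 1}; it crosses the y-axis at the gridline y = 0.
Assembling these constraints gives the stated polynomial.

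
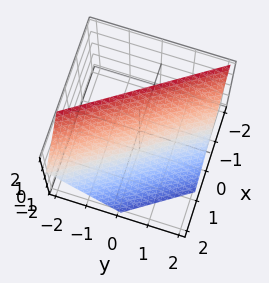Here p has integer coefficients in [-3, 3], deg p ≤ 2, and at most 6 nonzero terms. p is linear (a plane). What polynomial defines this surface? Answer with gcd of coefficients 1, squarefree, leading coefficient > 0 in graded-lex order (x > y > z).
deg p = 1.
From the visible intercepts: it crosses the y-axis at the gridline y = 1; it meets the z-axis at z = 1 (among the integer gridlines).
The integer polynomial consistent with all of this is the stated p.

3*x + 2*y + 2*z - 2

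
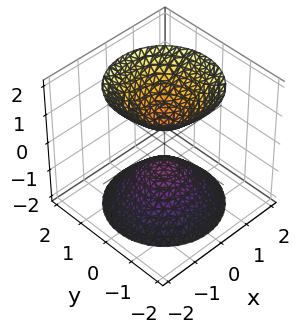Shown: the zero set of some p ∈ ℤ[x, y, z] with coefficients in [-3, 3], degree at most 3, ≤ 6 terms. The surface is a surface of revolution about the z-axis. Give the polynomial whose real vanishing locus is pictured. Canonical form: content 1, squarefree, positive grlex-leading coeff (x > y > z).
3*x^2 + 3*y^2 - 2*z^2 + 1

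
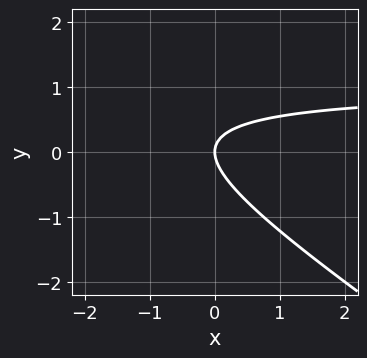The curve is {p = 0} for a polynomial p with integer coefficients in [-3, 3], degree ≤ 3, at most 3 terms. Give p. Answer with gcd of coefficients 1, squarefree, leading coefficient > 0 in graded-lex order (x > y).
2*x*y + 3*y^2 - 2*x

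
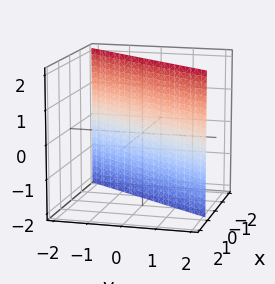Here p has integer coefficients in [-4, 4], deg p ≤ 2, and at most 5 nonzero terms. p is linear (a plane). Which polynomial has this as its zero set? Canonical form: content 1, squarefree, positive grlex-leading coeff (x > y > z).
First, the degree is 1 — every cross-section is a straight line — this is a plane.
Then, observable constraints: it misses every integer gridline on the z-axis; one y-axis crossing is at y = 1.
Finally, matching integer coefficients to the picture gives p.

3*x - 2*y + 2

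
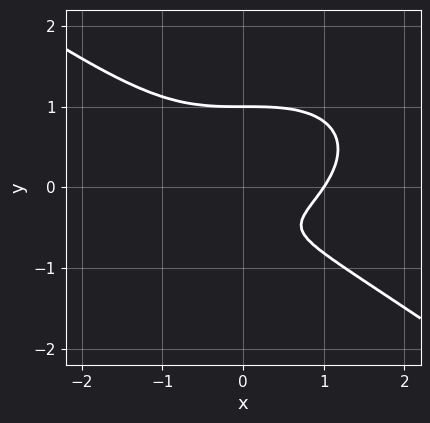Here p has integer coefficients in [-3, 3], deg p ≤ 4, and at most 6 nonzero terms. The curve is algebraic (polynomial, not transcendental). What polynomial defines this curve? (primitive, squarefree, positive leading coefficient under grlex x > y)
x^3 + 3*y^3 - 2*y - 1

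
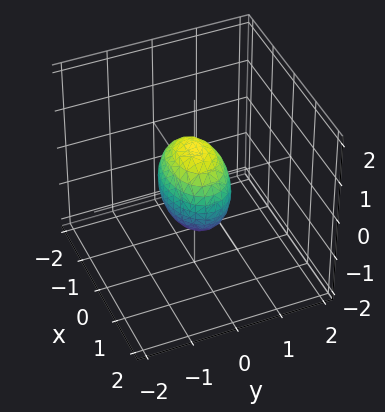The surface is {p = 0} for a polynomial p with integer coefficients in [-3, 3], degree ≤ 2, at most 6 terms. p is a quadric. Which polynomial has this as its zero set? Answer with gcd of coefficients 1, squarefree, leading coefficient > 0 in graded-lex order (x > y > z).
x^2 + 2*y^2 + z^2 - 1

First, the degree is 2 — a closed, bounded, convex surface; a quadric.
Next, symmetries: the z ↦ −z reflection is a symmetry, so z appears only in even powers; the y ↦ −y reflection is a symmetry, so y appears only in even powers; the x ↦ −x reflection is a symmetry, so x appears only in even powers.
Next, reading off the gridlines: the x-axis gridline crossings are at x ∈ {-1, 1}; among the integer gridlines, it crosses the z-axis at z ∈ {-1, 1}.
Finally, these observations pin down the coefficients.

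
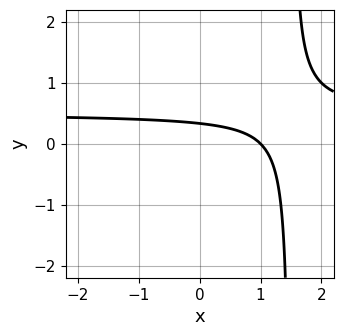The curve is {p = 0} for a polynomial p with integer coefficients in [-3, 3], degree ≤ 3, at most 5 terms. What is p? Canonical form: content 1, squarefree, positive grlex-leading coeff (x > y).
2*x*y - x - 3*y + 1

1. deg p = 2. A generic line meets the curve in up to 2 points.
2. Against the integer gridlines: it crosses the x-axis at the gridline x = 1.
3. The integer polynomial consistent with all of this is the stated p.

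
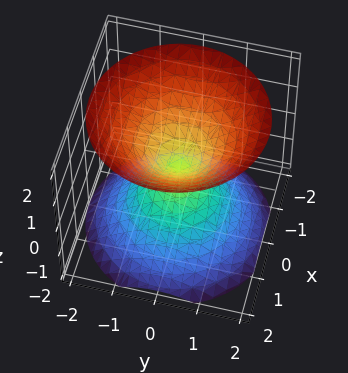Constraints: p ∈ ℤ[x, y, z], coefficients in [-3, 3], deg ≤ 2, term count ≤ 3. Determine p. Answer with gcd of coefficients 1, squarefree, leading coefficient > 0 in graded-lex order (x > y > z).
The picture has 2 separate pieces. They look like related sheets of one shape, so recover p as a whole.
Degree: a double cone through the origin; a quadric, so deg p = 2.
By symmetry, the z-axis is an axis of rotation, so x and y enter only as x² + y²; the z ↦ −z reflection is a symmetry, so z appears only in even powers.
Checking where it meets the axes: it crosses the z-axis at the gridline z = 0; it meets the y-axis at y = 0 (among the integer gridlines); one x-axis crossing is at x = 0.
Together with the visible shape, these determine p as stated.

x^2 + y^2 - z^2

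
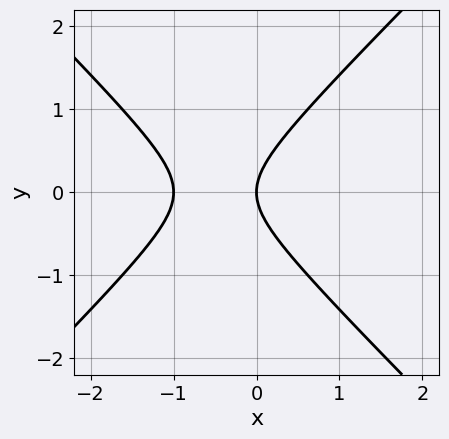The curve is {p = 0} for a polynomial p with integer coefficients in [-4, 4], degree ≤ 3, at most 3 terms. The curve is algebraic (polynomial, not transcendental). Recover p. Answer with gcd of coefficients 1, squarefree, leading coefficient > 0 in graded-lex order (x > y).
x^2 - y^2 + x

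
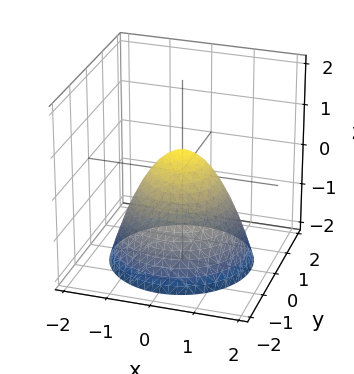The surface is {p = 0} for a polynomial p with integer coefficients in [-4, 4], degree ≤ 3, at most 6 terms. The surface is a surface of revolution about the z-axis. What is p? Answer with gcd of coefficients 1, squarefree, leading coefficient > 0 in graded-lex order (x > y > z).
The degree is 2 — a generic line meets the surface in up to 2 points.
Symmetry: the z-axis is an axis of rotation, so x and y enter only as x² + y².
Reading off the gridlines: a circular section at z = -1 has radius between 1 and 2.
Solving for integer coefficients yields p as stated.

2*x^2 + 2*y^2 + 2*z - 1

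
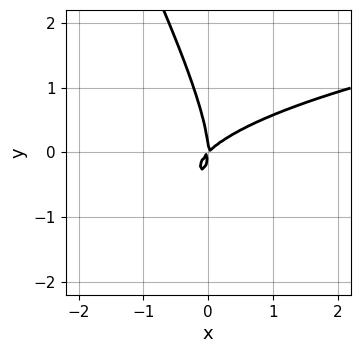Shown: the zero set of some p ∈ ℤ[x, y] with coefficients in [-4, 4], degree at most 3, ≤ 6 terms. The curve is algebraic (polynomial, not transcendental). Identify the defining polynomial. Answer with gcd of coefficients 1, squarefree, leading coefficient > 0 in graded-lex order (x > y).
2*x*y^2 + y^3 - 2*x^2 + 2*x*y

(a) Degree: no degree-2 curve has this shape, so deg p = 3.
(b) From the axis intercepts and sections: it crosses the y-axis at the gridline y = 0; it meets the x-axis at x = 0 (among the integer gridlines).
(c) Assembling these constraints gives the stated polynomial.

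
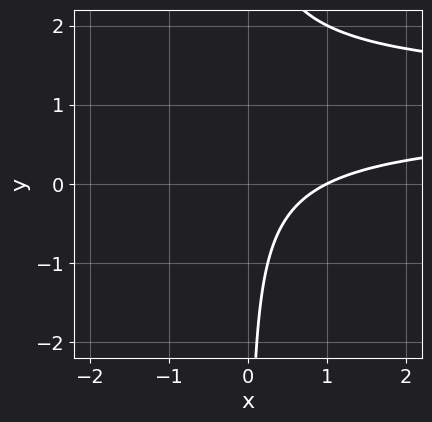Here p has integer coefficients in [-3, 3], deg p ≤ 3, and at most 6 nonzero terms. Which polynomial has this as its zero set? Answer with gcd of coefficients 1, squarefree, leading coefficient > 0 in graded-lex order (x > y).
x*y^2 - 2*x*y + x - 1

Degree: a generic line meets the curve in up to 3 points, so deg p = 3.
Observable constraints: it crosses the x-axis at the gridline x = 1; the curve avoids every integer y-axis point in the box.
Matching integer coefficients to the picture gives p.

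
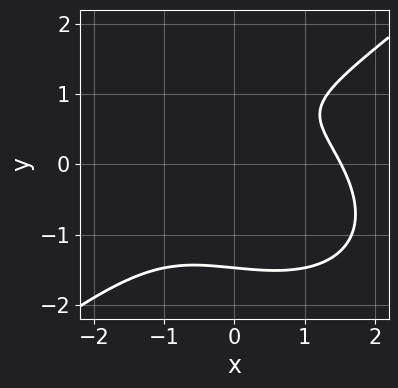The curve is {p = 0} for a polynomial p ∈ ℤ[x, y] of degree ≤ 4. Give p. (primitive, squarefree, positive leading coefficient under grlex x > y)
1. Degree: the shape is more complex than any degree-2 curve, so deg p = 3.
2. The integer polynomial consistent with all of this is the stated p.

x^3 - 2*y^3 - x + 3*y - 2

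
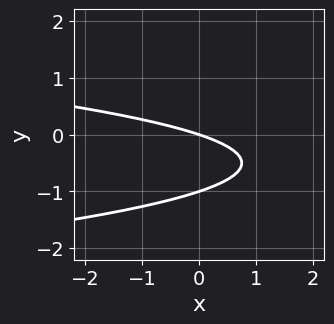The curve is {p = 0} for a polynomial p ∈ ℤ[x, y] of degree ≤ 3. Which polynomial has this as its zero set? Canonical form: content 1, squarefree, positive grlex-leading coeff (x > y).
3*y^2 + x + 3*y

deg p = 2. The shape is more complex than any degree-1 curve.
Reading off the gridlines: among the integer gridlines, it crosses the y-axis at y ∈ {-1, 0}; one x-axis crossing is at x = 0.
The integer polynomial consistent with all of this is the stated p.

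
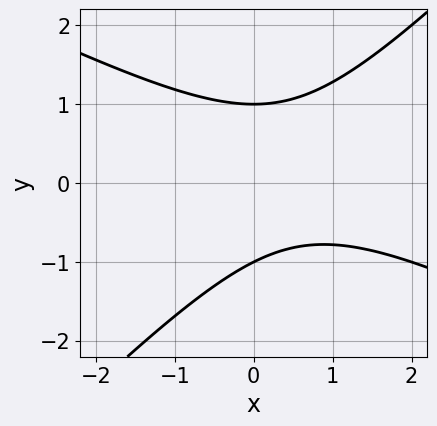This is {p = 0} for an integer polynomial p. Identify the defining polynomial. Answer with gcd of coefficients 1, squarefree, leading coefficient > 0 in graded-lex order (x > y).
1. deg p = 2. A generic line meets the curve in up to 2 points.
2. Against the integer gridlines: the y-axis gridline crossings are at y ∈ {-1, 1}; the curve avoids every integer x-axis point in the box.
3. Matching integer coefficients to the picture gives p.

x^2 + x*y - 2*y^2 - x + 2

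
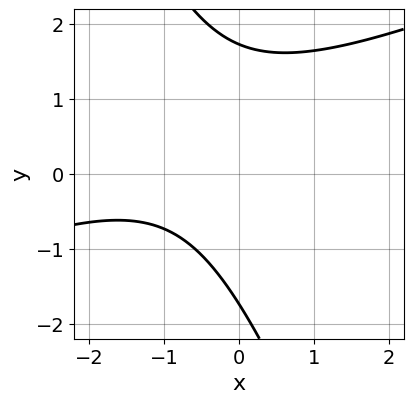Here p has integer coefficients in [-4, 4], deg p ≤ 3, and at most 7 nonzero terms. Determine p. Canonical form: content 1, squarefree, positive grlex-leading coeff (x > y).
x^2 - 2*x*y - y^2 + 2*x + 3

deg p = 2. A generic line meets the curve in up to 2 points.
From the axis intercepts and sections: the curve avoids every integer x-axis point in the box.
Assembling these constraints gives the stated polynomial.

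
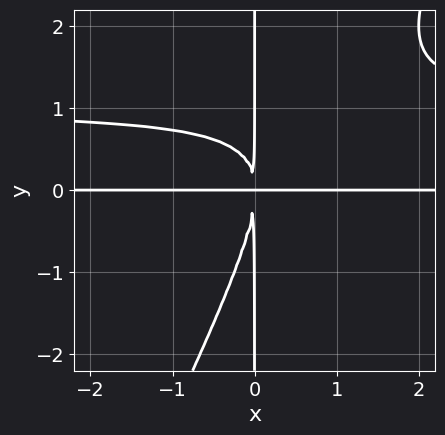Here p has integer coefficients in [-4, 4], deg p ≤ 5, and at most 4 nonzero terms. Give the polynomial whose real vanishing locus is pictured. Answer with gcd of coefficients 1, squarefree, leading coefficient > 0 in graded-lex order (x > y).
deg p = 4. A generic line meets the curve in up to 4 points.
From the visible intercepts: every point of the y-axis in the box is on the curve; every point of the x-axis in the box is on the curve.
The integer polynomial consistent with all of this is the stated p.

2*x^2*y^2 - x*y^3 - 2*x^2*y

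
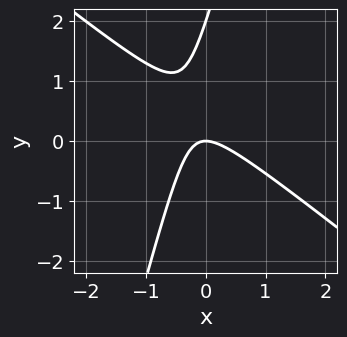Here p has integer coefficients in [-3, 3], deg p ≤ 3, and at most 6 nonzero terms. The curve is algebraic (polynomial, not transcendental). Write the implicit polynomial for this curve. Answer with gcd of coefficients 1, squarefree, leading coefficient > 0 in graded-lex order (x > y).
(a) The degree is 2 — the shape is more complex than any degree-1 curve.
(b) From the axis intercepts and sections: it meets the x-axis at x = 0 (among the integer gridlines); the y-axis gridline crossings are at y ∈ {0, 2}.
(c) Solving for integer coefficients yields p as stated.

3*x^2 + 3*x*y - y^2 + 2*y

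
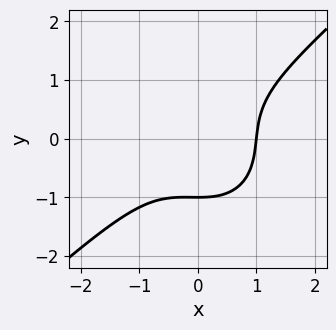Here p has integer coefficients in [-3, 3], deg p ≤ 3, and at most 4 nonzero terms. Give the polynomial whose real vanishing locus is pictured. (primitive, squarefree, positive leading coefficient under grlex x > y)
(a) deg p = 3.
(b) Against the integer gridlines: one y-axis crossing is at y = -1; it meets the x-axis at x = 1 (among the integer gridlines).
(c) Together with the visible shape, these determine p as stated.

3*x^3 - x^2*y - 3*y^3 - 3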